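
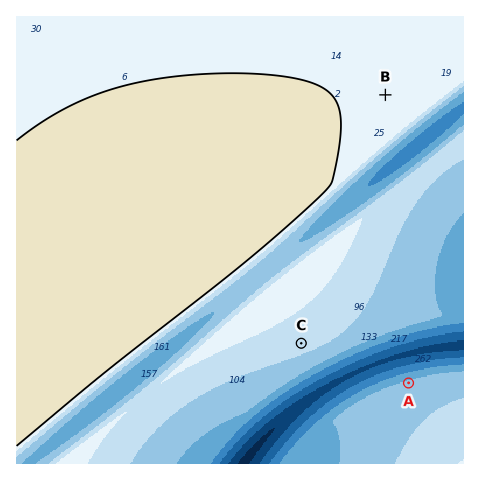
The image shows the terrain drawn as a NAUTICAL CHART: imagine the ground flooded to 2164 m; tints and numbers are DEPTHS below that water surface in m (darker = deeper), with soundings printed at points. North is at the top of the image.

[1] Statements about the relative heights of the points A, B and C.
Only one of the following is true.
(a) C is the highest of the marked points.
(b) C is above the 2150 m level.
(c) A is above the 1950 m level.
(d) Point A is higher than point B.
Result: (c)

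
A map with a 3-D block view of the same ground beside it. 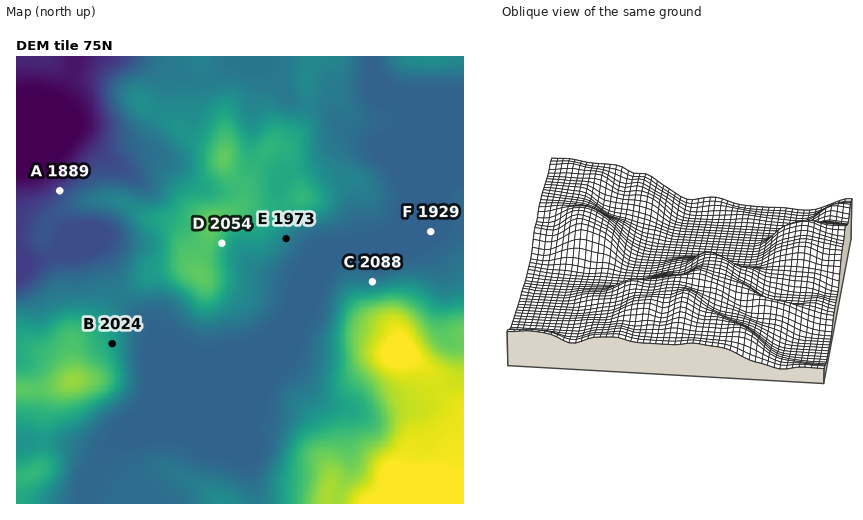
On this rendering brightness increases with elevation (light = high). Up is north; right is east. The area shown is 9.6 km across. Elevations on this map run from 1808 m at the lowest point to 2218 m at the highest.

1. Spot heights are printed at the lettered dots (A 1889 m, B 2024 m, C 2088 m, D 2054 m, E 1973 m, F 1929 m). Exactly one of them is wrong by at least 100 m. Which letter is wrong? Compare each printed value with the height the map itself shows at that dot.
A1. C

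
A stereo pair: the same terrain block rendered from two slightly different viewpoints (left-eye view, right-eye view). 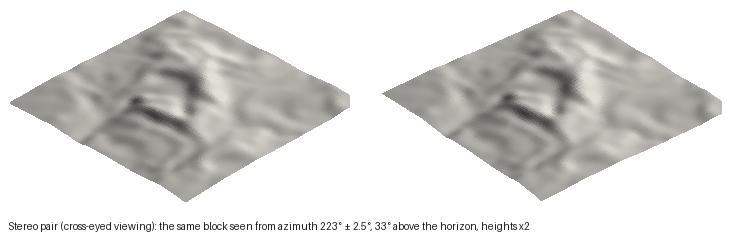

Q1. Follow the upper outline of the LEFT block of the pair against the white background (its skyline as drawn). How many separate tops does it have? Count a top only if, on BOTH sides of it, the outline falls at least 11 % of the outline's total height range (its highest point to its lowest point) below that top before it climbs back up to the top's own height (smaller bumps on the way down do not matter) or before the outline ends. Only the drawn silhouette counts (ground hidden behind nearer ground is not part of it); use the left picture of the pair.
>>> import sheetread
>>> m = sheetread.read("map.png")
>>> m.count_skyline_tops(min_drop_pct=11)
1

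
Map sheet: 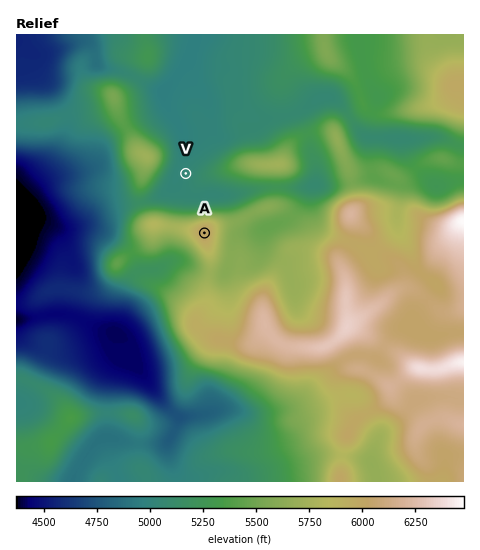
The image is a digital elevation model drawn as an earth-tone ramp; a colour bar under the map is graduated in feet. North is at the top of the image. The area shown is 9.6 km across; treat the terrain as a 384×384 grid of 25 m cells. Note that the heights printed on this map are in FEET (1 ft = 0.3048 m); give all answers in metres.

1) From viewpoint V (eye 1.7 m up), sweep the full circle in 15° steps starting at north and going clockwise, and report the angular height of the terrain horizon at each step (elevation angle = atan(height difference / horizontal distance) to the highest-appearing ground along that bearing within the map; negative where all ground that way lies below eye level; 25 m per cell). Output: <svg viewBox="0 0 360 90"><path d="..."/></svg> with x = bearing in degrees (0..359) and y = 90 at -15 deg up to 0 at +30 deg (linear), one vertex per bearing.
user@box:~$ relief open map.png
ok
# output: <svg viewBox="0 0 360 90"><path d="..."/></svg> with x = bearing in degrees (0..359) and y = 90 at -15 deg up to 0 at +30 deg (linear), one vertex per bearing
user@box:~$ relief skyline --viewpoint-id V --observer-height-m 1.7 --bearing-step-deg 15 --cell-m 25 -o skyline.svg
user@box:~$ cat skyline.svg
<svg viewBox="0 0 360 90"><path d="M0 61l15-1 15-1 15-3 15 0 15-9 15 2 15 0 15 0 15-3 15-9 15-4 15 4 15 1 15 0 15 8 15 9 15-9 15-7 15-6 15 0 15 12 15 12 15 0"/></svg>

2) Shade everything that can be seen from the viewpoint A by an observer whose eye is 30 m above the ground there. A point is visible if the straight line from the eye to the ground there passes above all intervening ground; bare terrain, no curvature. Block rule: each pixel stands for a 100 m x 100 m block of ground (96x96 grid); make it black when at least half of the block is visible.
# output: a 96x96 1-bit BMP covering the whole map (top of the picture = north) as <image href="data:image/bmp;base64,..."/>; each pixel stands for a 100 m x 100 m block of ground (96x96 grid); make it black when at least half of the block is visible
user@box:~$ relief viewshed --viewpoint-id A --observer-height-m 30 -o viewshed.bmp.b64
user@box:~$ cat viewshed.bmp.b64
<image width="96" height="96" href="data:image/bmp;base64,Qk2+BAAAAAAAAD4AAAAoAAAAYAAAAGAAAAABAAEAAAAAAIAEAAATCwAAEwsAAAIAAAAAAAAA////AAAAAADn//8AAAAAAAAAAADB//+AAAAAAAAAAADA//+AAAAAAAAAAADA//+AAAAAAAAAAADh//+AAAAAAAAAAABh//+AAAAAAAAAAADx//kAAAAAAAAAAAD5//AAAAAAAAAAAAD//+AAAAAAAAAAAAD/58AAAAAAAAAAAAD/44AAAAAAAAAAAAD/4AAAAAAAAAAAAAD//4AAAAAAAAAAAAD+f8BgAAAAAAAAAAD4f//gAAAAAAAAAADwf//AAAAAAAAAAADg//+AAAAAAAAAAADg//8AAAAAAAAAAADB//4AAAAAAAAAAADH//wAAAAAAAAAAAD///gAAAAAAAAAAAD///AAAAAAAAAAAAD///AAAAAAAAAAAAD//+AAAAAAAAAAAAD//+AAAAAAAAAAAAD//+AAAAAAAAAAAAD//+AAAAAAAAAAAAD//8AAAAAAAAAAAAD//8AAAAAAAQAAAAD//8AAAAPAD+AAAAD//4AAAH/gD/gAAAD//wAAAP/wB/wAAAD//wAAAf/wA/4AAAD//gAAB//4A/4AAAD//AAAD//4A/4AAAA/+AAAH//4A/4AAAAAAAAAP//8A/4AAAAAAAAAP//8B/4AAAAAAAAAf//8B/4AAAAAAAAA///8D/4AAAAAAAAB///8D/4AAAAAAAAH///+H/4AAAAAAAA////+P/4AAAEAAAP/////f/4AAAOAAAP///////4AAAfAAAf///////wAAB8AAAf/8f////wAAP8AAAf/wP////gAAf8AAAf/wP////gAA/8AAAMPwP////gCB/8AAAAPwP////x4A/8AAAAP8e/////wA/8AAAAP/+/////gA/8AAAAP/+/////AAf8AAAAP//////+AAP8AAAAH+A////8AAH8AAAAH4Af///8AAB8AAAADwAP///8AAAcAAAABgAH///8AAAEAAAAHAAD/gP8AAAAAAAD/AAD8AH8AAAAAAAf/gAD8AD8AAAAAAD5/4AH/AB8AAAAAA/x//A//4B+AAAAAH/A//////B+AAAAA/+A///////8DwAAf/8A/////8f8HgAD//4D/////4P8DAGD//4D/////gH4AAfz//wB///wAAH4AAfD//wA///gAADwAAOD//wAD//gAADwAAED//gAB//wAADgAAAD//gAB//4AADgAAA///wAD//8AADgAAA///gAD//+AADAAAD///gAH///AABAAA////AAP///gAAAAH///+AAf///wAAAAf/8AeAH////4AAAAf/8AEA/////8AAAAf/8AAA//////AAAAP/8AAA//////gABAH/8AAAf/////4ABAH/8AAAD/////8AHIH/8AAAB//////AfeH/0AAAB///////+///wAAAD///////8///gAAAH///////4///gAAAP///////w///AAAAf///////A///AAAA///////+Af/8AAAA8f/////+Af/8AAAAcf/////+Af/8AAAA///////8Af//AAAB///////8Af//4="/>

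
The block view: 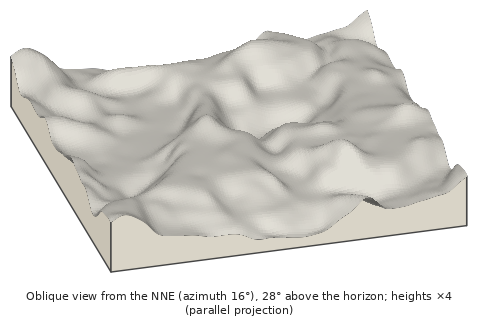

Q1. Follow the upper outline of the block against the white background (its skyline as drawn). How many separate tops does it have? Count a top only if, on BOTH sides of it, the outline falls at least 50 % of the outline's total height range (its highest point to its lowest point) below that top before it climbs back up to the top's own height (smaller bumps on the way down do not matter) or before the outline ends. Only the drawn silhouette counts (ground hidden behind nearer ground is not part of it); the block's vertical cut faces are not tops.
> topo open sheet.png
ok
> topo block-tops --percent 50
0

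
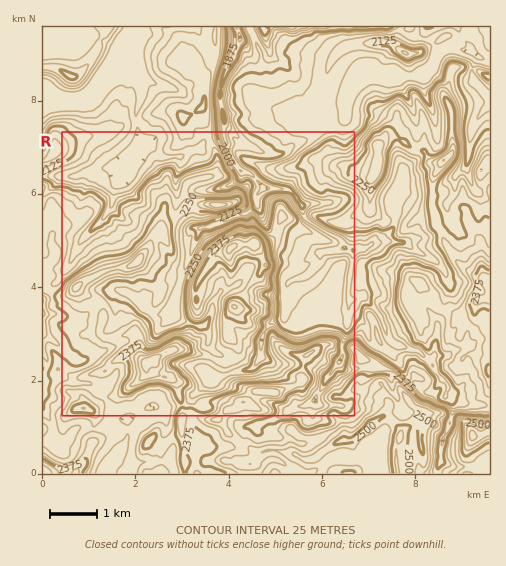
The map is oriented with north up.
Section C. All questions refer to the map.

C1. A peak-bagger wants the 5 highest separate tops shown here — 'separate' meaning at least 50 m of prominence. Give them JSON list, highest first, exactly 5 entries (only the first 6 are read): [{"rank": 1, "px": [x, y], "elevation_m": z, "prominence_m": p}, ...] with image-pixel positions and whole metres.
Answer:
[{"rank": 1, "px": [472, 435], "elevation_m": 2584, "prominence_m": 769}, {"rank": 2, "px": [400, 437], "elevation_m": 2536, "prominence_m": 154}, {"rank": 3, "px": [155, 359], "elevation_m": 2494, "prominence_m": 121}, {"rank": 4, "px": [243, 402], "elevation_m": 2475, "prominence_m": 65}, {"rank": 5, "px": [230, 248], "elevation_m": 2461, "prominence_m": 155}]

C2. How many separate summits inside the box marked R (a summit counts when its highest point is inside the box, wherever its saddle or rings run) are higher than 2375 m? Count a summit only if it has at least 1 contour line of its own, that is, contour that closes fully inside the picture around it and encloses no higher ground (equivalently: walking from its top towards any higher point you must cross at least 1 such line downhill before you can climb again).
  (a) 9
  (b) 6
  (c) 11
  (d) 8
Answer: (d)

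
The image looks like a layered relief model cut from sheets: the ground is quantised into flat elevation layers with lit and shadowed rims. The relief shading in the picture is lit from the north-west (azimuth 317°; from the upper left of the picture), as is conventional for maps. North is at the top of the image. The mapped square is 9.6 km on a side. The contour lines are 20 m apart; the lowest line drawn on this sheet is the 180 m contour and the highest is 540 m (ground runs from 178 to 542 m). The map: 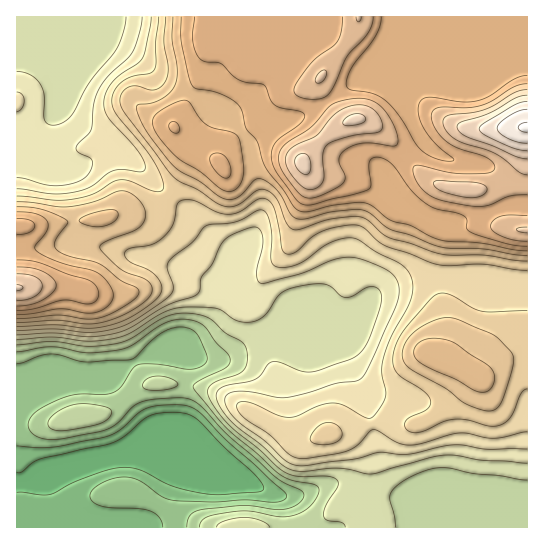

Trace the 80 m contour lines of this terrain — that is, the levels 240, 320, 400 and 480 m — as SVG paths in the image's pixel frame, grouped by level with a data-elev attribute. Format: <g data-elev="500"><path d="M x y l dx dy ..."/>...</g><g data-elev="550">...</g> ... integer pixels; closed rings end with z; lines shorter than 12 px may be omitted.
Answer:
<g data-elev="240"><path d="M54 430l15 0 29-6 9-5 4-4 1-4-5-4-14-3-12 0-11 2-12 5-9 8-1 7z"/><path d="M149 390l21-1 7-3 1-3-5-4-7-2-13 0-7 2-3 4 0 4z"/><path d="M17 352l33-5 36 6 28-2 17-5 26-19 14-6 10-2 9 1 8 2 7 5 11 15 12 12 2 8-6 7-29 14-2 3 2 4 31 37 51 45 13 8 25 5 3 2 1 3-2 7-6 8-6 6-10 4-14 2-30-6-18 1-26 5-5 4-3 6"/></g><g data-elev="320"><path d="M17 331l37-2 39 3 20-3 16-5 31-21 11-9 2-7-6-18 1-7 6-6 19-14 11-15 6-3 27-2 20-11 5-1 5 4 3 9 2 14-1 22 1 4 3 3 10 1 12-2 9-5 24-17 12-4 11-1 6 2 16 11 28 15 8 11 2 13-4 15-17 29-7 19-3 18 4 19 0 7-5 9-8 11-3 1-4 0-21-12-12-3-15 3-23 11-9 0-11-3-22-11-12-1-3 1-1 4 2 6 5 5 26 17 19 19 12 5 34-5 14-4 9-5 15-15 5 1 19 11 12 3 13-2 36-10 9 0 27 5 33-6"/><path d="M151 17l-5 32-3 9-5 5-16 10-9 9-7 9-2 11 1 8 3 8 33 37 4 10 0 5-4 2-18-3-9 1-7 4-17 13-21 6-18 1-34-5"/></g><g data-elev="400"><path d="M17 315l14-1 30-5 24 4 10 0 13-7 4-5 1-6-4-12-12-10-38-11-22-11-2-2 0-3 12-15 1-5 0-4-5-5-6-3-20-2"/><path d="M227 191l4 0 6-2 4-6 2-8 1-9-3-19-4-12-6-3-17-4-8-3-7-7-9-15-4-3-12 3-17 11-4 5 0 8 6 10 10 12 10 10 20 12 20 16z"/><path d="M181 17l0 25 11 43 5 4 14 2 11 3 16 11 4 6 4 18 12 14 7 24 32 42 5 3 5 0 27-7 31-2 8 3 17 14 20 5 28 14 11 2 32 2 32 7 14 1"/></g><g data-elev="480"><path d="M17 291l4-1 2-3-6-2"/><path d="M303 174l6-1 2-7-2-9-6-4-6 3-2 6 2 7z"/><path d="M343 125l6 1 10-2 5-2 2-4-5-4-8 0-9 5-1 3z"/><path d="M527 95l-12 3-29 17-25 7-3 3-1 2 3 6 7 4 26 9 24 11 10 2"/></g>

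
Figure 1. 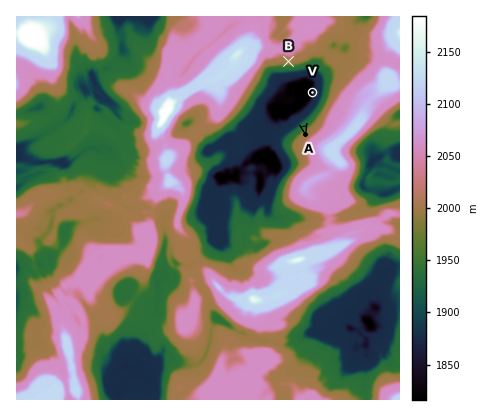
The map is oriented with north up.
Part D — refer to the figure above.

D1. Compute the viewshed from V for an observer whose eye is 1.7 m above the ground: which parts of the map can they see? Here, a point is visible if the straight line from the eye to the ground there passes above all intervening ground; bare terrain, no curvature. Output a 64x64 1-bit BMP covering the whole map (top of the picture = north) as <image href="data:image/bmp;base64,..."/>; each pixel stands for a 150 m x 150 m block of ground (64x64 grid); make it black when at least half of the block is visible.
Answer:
<image width="64" height="64" href="data:image/bmp;base64,Qk0+AgAAAAAAAD4AAAAoAAAAQAAAAEAAAAABAAEAAAAAAAACAAATCwAAEwsAAAIAAAAAAAAA////AAAAAAAAAAAAAAAAAAAAAAAAAAAAAAAAAAAAAAAAAAAAAAAAAAAAAAAAAAAAAAAAAAAAAAAAAAAAAAAAAAAAAAAAAAAAAAAAAAAAAAAAAAAAAAAAAAAAAAAAAAAAAAAAAAAAAAAAAAAAAAAAAAAAAAAAAAAAAAAAAAAAAAAAAAAAAAAAAAAAAAAAAAAAAAAAAAAAAAAAAAAAAAAAAAAAAAAAAAAAAAAAAAAAAAAAAAAAAAAAAAAAAAAAAAAAAAAAAAAAAAAAAAAAAAAAAAAAAAAAAAAAAAAAAAAAAAAAAAAMAAAAAAAAABwAAAAAAAAAGAAAAAAAAAAYAAAAAAAAAAgAAAAAAAAADAAAAAAAAAAMAAAAAAAAAAwAAAAAAAAAFgAAAAAAAAA+AAAAAAAAAEsAAAAAAAAACgAAAAAAAABOAAAAAAAAAC9gAAAAAAAARgAAAAAAAAAOAAAAAAAAAAAAAAAAAAAAAAAFAAAAAAAAKBAAAAAAAAA8eIAAAAAAABp+AAAAAAAAD3+AAAAAAAALd4AAAAAAAAf/wAAAAAAAAd/AAAAAAAAD38AAAAAAAAHHwAAAAAAAAf+AAAAAAAAA/8AAAAAAAAHBgAAAAAAAALQgAAAAAAAAgAAAAAAAAAAAAAAAAAAAAAAAAAAAAAAAAAAAAAAAAAAAAAAAAAAAAAAAAA=="/>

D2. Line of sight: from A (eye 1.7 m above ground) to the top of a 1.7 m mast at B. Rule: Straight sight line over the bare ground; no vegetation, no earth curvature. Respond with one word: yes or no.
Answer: yes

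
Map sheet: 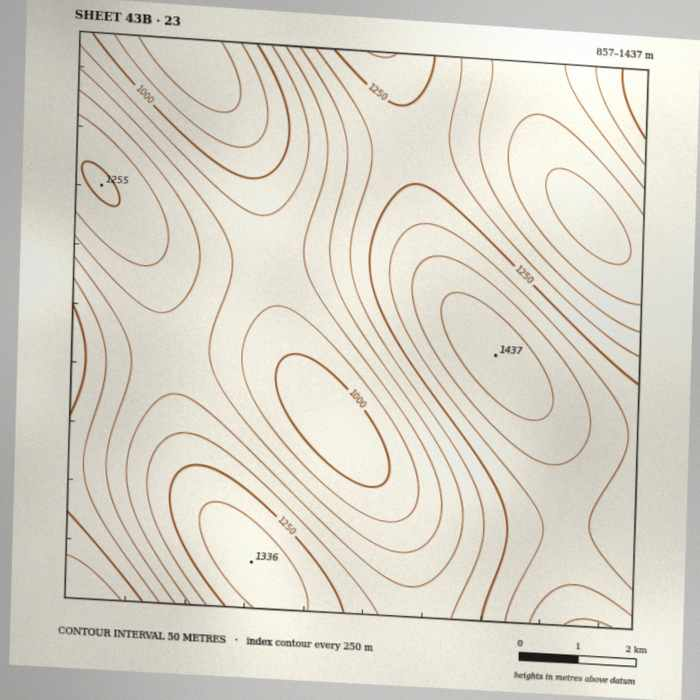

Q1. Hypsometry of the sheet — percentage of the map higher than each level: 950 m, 96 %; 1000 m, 91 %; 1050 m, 81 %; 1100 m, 67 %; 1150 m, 53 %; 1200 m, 40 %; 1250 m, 27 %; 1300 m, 17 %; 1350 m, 7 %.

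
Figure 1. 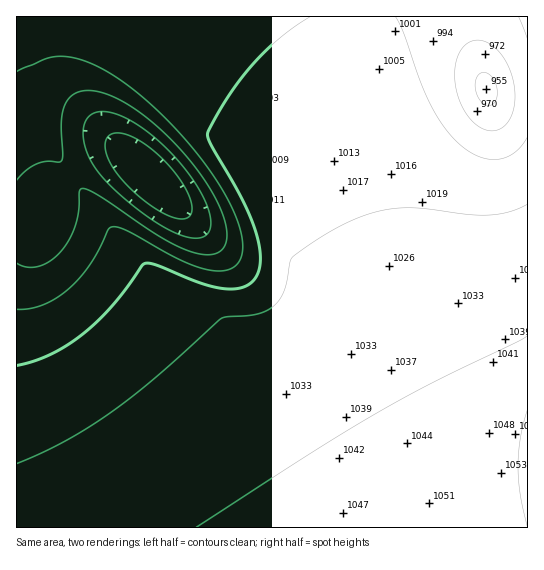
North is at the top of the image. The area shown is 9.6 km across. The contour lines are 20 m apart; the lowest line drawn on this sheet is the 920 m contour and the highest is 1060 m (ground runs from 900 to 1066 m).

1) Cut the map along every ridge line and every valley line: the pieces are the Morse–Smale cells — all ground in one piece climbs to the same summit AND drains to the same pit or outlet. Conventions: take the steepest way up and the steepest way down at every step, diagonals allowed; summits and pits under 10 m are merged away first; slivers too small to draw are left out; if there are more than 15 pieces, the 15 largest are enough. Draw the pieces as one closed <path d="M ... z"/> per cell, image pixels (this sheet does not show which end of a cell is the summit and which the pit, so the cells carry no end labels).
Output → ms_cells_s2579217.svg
<path d="M358 16l-341 0-1 67 29 56 48 68 46 55 77 73 25 31 54 76 54 86 178 0 1-53-30 0-11-10-63-120-40-100-13-47-11-56-4-55z"/><path d="M17 84l-1 443 331 1-52-86-54-76-25-31-77-73-46-55-48-68z"/><path d="M471 16l-112 1-3 70 4 55 11 56 13 47 40 100 33 66 34 59 12 6 20 0 5-2 0-377-30-1-11-5-11-40z"/><path d="M527 16l-55 1 0 13 4 21 11 40 4 4 37 0z"/>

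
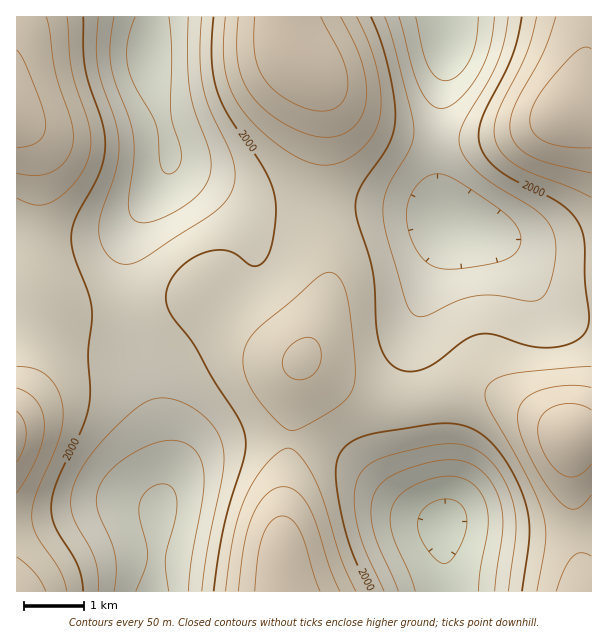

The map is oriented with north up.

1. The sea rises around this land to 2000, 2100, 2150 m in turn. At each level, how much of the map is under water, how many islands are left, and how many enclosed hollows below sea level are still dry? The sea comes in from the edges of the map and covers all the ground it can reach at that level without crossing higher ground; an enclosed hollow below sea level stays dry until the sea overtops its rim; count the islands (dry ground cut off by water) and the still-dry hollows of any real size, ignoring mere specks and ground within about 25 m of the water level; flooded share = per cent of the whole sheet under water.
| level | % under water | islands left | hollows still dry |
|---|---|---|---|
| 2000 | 50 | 0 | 0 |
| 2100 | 85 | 0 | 0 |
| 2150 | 94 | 0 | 0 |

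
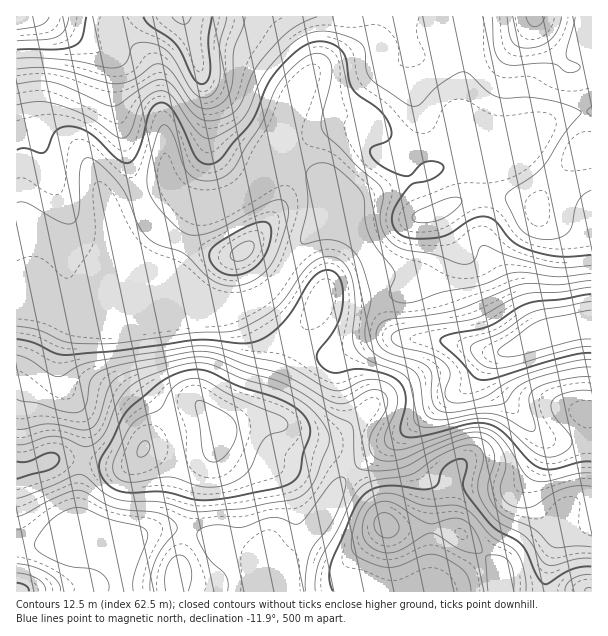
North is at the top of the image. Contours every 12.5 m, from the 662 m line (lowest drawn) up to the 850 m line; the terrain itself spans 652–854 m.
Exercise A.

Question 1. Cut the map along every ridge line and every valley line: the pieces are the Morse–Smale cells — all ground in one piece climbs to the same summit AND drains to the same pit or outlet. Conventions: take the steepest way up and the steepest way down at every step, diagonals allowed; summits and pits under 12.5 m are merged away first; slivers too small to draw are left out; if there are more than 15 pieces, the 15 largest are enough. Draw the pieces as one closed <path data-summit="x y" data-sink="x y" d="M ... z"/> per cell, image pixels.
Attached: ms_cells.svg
<path data-summit="17 17" data-sink="591 326" d="M462 16l-84 0-4 19-6 8-24 13-23 10-20 20-11 19-8 24 0 18 6 16 20 7 10 7 22 54 16 10 11 13 7 15 4 15 6-8 17 1 12 5 9 9 6 17 4 25 3 5 51 14 18 0 47-20 41-8 0-211-13-1-18 4-33 20-58 24-9 0 5-23 0-9-6-15 3-27z"/><path data-summit="218 431" data-sink="591 326" d="M54 296l-38 1 1 173 16-2 23-10 15 0 52 8 11-4 10-14 30 4 30-1 12-8 5-13 31-8 24 0 12 8 9 9 35 15 19 16 51-36 42-34 24-14 18-26 5-5 8-2-13-1-43-12-59-3-22 6-24 12-11 1-27-7-19-11-17-21-9-17-12 2-15 0-13-4-129 0-11 4-6 0z"/><path data-summit="386 525" data-sink="591 326" d="M591 325l-40 7-41 18-19 5-23 31-24 14-42 34-52 37 23 29 12 27-39 39-4 10 0 16 204-1 1-22 11-36 2-3 19-2 13-7z"/><path data-summit="17 17" data-sink="591 326" d="M113 16l-97 1 0 279 38 0 15 6 6 0 11-4 124 0-36-28 1-10 21-50 10-4-21-4-11-11-6-11-4-54-7-49-6-14-33-30-4-9z"/><path data-summit="182 17" data-sink="591 326" d="M377 16l-263 0 0 8 4 9 33 30 5 9 8 54 2 48 8 17 14 13 36 0 15-8 16-14 30-18 3-3-6-14 0-18 16-39 19-22 51-25 6-8 4-9z"/><path data-summit="218 431" data-sink="290 591" d="M276 422l-33 2-25 8-2 15-16 26-4 12-9 45 22 6 18 11 34 12 15 32 12 1-6-26 38-44 16-31 14-20-18-17-35-15-9-9z"/><path data-summit="218 431" data-sink="122 591" d="M215 444l-5 4-13 4-23 0-30-4-10 14-11 4-52-8-15 0-23 10-16 2-1 75 34-1 27 12 18 0 15 8 12 10 2-11 13-27 13-6 15-2 22 2 9-45 4-12 16-26z"/><path data-summit="536 17" data-sink="591 326" d="M591 16l-128 1 0 69-3 27 6 15 0 9-5 23 9 0 58-24 33-20 31-5z"/><path data-summit="386 525" data-sink="591 326" d="M333 230l-21 2-12 14-22 35-22 19 3 9 15 23 19 14 34 10 11-1 24-12 22-6 53 3-5-7-4-25-6-17-9-9-12-5-17-1-6 8-4-15-12-21-11-10z"/><path data-summit="243 251" data-sink="591 326" d="M290 163l-12 5-39 28-15 8-11 0-16 6-22 50-1 10 38 28 16 4 23-1 16-9 11-11 22-35 12-14 27 0 1-2-8-14-14-39-4-3z"/><path data-summit="386 525" data-sink="290 591" d="M351 472l-11 11-20 39-38 44 8 26 51 0 1-16 7-15 36-34-12-27z"/><path data-summit="177 573" data-sink="290 591" d="M189 530l-3 4-6 26-4 16 1 16 99-1-15-32-34-12-18-11z"/><path data-summit="17 591" data-sink="122 591" d="M50 544l-34 2 1 46 105-1-1-16-11-11-15-8-18 0z"/><path data-summit="177 573" data-sink="122 591" d="M173 528l-23 2-16 9-12 28-1 14 2 11 53-1 0-15 11-45z"/><path data-summit="590 591" data-sink="591 326" d="M591 522l-12 6-19 2-2 3-12 43 0 16 46-1z"/>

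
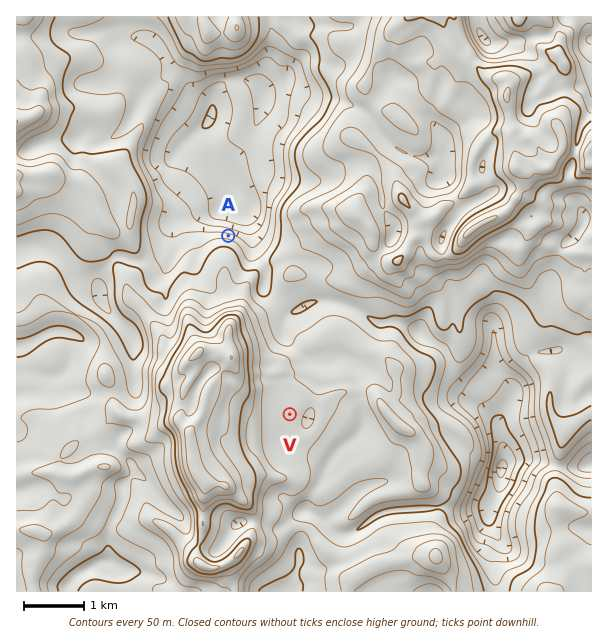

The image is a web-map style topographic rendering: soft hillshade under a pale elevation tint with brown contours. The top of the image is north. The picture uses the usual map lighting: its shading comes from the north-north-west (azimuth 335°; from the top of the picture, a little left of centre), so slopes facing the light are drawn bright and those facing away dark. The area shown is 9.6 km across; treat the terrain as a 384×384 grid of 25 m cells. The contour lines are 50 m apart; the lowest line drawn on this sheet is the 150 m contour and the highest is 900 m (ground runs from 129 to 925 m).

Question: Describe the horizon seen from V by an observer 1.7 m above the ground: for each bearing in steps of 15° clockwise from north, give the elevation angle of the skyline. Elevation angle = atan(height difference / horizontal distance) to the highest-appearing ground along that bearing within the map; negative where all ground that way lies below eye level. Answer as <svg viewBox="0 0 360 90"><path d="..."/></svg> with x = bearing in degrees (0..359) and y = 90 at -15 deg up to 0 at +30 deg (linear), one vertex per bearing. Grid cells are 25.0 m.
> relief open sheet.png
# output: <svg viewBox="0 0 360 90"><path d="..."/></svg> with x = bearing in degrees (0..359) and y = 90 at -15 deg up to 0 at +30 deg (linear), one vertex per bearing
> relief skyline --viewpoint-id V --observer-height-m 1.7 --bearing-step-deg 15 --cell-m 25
<svg viewBox="0 0 360 90"><path d="M0 62l15-6 15 0 15-2 15 6 15-1 15-3 15 4 15 0 15-3 15 3 15 1 15-4 15-3 15-9 15-5 15 1 15-1 15-1 15-1 15-1 15-1 15 13 15 10"/></svg>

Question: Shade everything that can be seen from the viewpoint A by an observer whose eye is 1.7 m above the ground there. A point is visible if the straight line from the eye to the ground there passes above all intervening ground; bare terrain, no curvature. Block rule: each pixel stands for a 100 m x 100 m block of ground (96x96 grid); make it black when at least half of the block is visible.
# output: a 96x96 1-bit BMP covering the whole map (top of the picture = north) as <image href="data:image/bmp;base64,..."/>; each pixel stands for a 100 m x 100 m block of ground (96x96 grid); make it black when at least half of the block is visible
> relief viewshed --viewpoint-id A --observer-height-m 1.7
<image width="96" height="96" href="data:image/bmp;base64,Qk2+BAAAAAAAAD4AAAAoAAAAYAAAAGAAAAABAAEAAAAAAIAEAAATCwAAEwsAAAIAAAAAAAAA////AAAAAAAAAAAAAAAAAAAAAAAAAAAAAAAAAAAAAAAAAAAAAAAAAAAAAAAAAAAAAAAAAAAAAAAAAAAAAAAAAAAAAAAAAAAAAAAAAAAAAAAAAAAAAAAAAAAAAAAAAAAAAAAAAAAAAAAAAAAAAAAAAAAAAAAAAAAAAAAAAAAAAAAAAAAAAAAAAAAAAAAAAAAAAAAAAAAAAAAAAAAAAAAAAAAAAAAAAAAAAAAAAAAAAAAAAAAAAAAAAAAAAAAAAAAAAAAAAAAAAAAAAAAAAAAAAAAAAAAAAAAAAAAAAAAAAAAAAAAAAAAAAAAAAAAAAAAAAAAAAAAAAAAAAAAAAAAAAAAAAAAAAAAAAAAAAAAAAAAAAAAAAAAAAAAAAAAAAAAAAAAAAAAAAAAAAAAAAAAAAAAAAAAAAAAAAAAAAAAAAAAAAAAAAAAAAAAAAAAAAAAAAAAAAAAAAAAAAAAAAAAAAAAAAAAAAAAAAAAAAAAAAAAAAAAAAAAAAAAAAAAAAAAAAAAAAAAAAAAAAAAAAAAAAAAAAAAAAAAAAAAAAAAAAAAAAAAAAAAAAAAAAAAAAAAAAAAAAAAAAAAAAAAAAAAAAAAAAAAAAAAAAAAAAAAAAAAAAAAAAAAAAAAAAAAAAAAAAAAAAAAAAAAAAAAAAAAAAAAAAAAAAAAAAAAAAAAAAAAAAAAAAAAAAAAAAAAAAAAAAAAAAAAAAAAAAAAAAAAAAAAAAAAAAAAAAAAAAAAAAAAAAAAAAAAAAAAAAAAAAAAAAAAAAAAAAAAAAAAAAAAAAAAAAAAAAAAAAAAAAAAAAAAAAAAAAAAAAAAAAAAAAAAAAAAAAAAAAAAAAAAAAAAAAAAAAAAAAAAAAAAAAAAAAAAAAAAAAAgAAAAAAAAAAAAAADAAAwAAAAAAAAAAADgAAAAAAAAAAAAAAHwAYAAAAAAAAAAAAPwMYAAAAAAAABAAEfw8YAAAAAAAARwAP//+YAAAAAAAAB//////AAAAAAAAAB//////AAAAAAAAAA////9+AAAAAAAAAA////4IAAAAAAAAAA////4AAAAAAAAAAA////4AAAAAAAAAAA////8AAAAAAAAAAB/////AAAAAAAAAAB/////wAAAAAAAAAD+f///8AAAAAAAAAD+f///vAAAAAAAAAD/////PwAAAAAAAAD/////P4AAAAAAAAB////+PgAAAAAAAAA////wOAAAAAAAAAA/+P/AEAAAAAAAAAAf/H/QAAAAAAADwAAf/n/4AAAAAAAAYAYP//58AAAAAAAAMAIP//x8AAAAAAAAMAEH//z8AAAAAAAAMAAH//j9AAAAAAAAEAAD/+P//AAAAAAAGAAB/8P//gAAAAAACADw/+f/8AAAAAAADAD8////wAAAAAAAfAB/////gAAAAAAA/jAH////+AAAAAAA/PAD/////IAAAAAA4BAD/////+AAAAAAAAAH////8fAAAAAAgAAP////wfgAAAAD4AAP8HDwgPwAAAAD8GA/8ADgAPYAAAAD+///4ADx4GMAAAAA="/>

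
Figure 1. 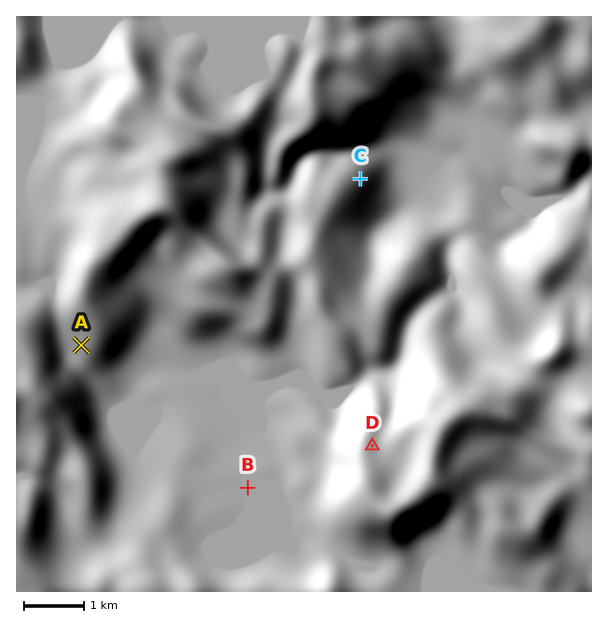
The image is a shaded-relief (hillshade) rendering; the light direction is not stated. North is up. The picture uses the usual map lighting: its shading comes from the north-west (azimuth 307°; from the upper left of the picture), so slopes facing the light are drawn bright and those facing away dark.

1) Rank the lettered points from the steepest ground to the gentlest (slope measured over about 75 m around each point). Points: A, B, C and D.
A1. C A D B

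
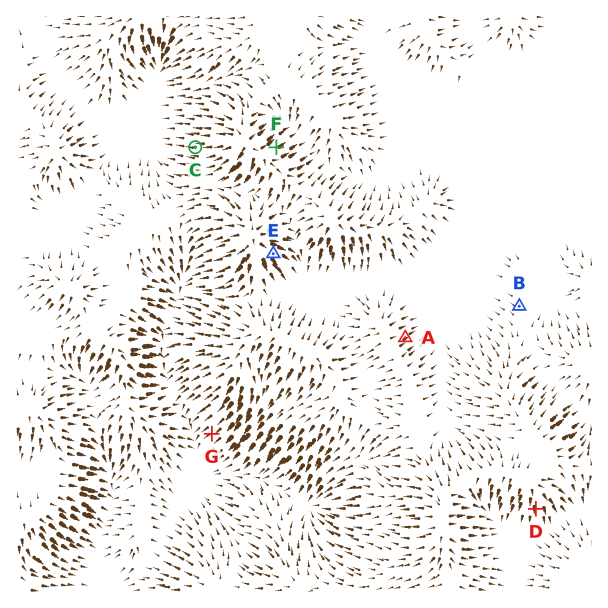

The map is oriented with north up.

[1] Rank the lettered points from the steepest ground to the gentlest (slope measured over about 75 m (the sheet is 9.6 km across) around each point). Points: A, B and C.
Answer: C A B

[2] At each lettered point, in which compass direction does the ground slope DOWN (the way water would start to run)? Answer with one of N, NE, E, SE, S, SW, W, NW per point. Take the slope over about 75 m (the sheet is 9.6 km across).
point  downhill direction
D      S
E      SE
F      NE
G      SW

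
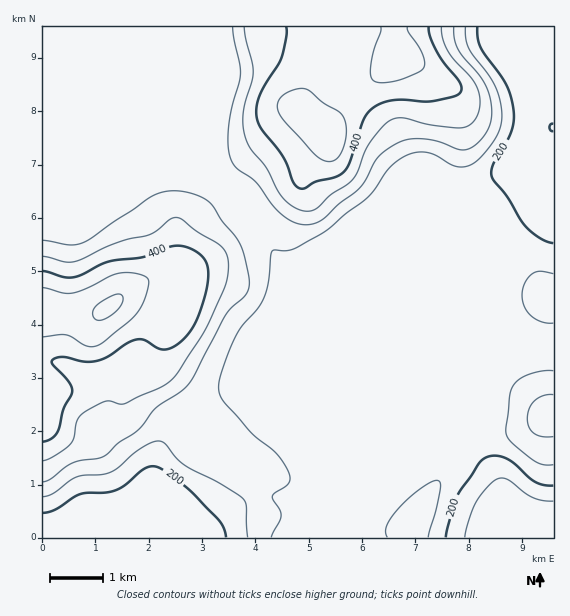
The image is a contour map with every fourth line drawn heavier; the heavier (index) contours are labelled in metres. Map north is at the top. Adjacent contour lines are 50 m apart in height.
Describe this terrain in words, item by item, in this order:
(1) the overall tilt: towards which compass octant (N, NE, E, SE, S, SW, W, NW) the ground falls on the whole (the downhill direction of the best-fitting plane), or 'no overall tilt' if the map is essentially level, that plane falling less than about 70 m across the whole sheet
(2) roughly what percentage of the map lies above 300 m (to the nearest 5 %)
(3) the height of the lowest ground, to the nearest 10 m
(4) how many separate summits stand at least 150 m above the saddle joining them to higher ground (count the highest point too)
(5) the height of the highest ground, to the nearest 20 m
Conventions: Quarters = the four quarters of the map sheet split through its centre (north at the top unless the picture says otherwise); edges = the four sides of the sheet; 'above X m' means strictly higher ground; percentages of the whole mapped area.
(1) The general tilt is down to the south-east (the land rises towards the north-west).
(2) About 30 % of the map lies above 300 m.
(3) The lowest ground is at about 130 m.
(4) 2 summits rise at least 150 m above their surroundings.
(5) The highest ground is at about 500 m.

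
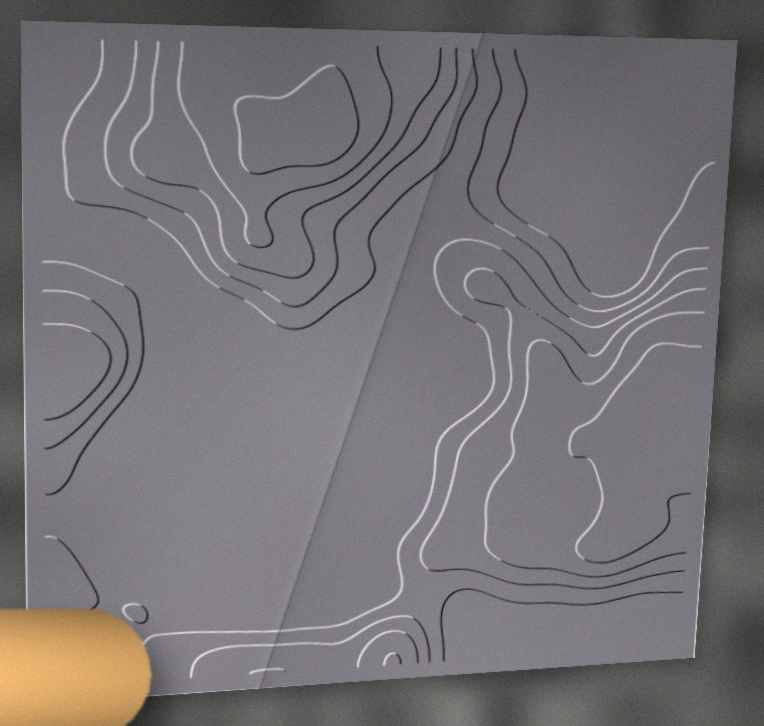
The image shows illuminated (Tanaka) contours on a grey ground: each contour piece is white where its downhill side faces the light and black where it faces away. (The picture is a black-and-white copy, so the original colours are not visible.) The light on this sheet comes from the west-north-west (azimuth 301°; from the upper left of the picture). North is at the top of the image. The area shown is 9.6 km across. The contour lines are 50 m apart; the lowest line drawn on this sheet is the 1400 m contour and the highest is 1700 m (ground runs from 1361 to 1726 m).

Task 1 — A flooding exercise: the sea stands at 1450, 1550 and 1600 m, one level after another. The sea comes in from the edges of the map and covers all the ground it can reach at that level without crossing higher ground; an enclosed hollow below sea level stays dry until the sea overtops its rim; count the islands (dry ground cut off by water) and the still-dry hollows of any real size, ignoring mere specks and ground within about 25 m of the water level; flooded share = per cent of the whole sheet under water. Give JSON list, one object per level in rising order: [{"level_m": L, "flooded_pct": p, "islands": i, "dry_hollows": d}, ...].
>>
[{"level_m": 1450, "flooded_pct": 13, "islands": 0, "dry_hollows": 0}, {"level_m": 1550, "flooded_pct": 66, "islands": 0, "dry_hollows": 0}, {"level_m": 1600, "flooded_pct": 77, "islands": 0, "dry_hollows": 0}]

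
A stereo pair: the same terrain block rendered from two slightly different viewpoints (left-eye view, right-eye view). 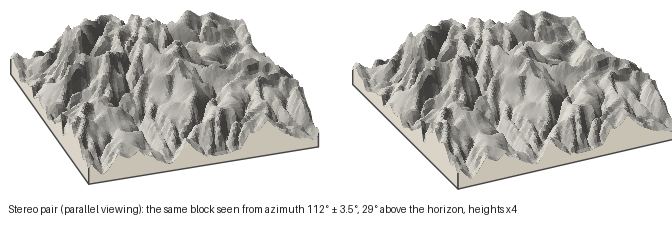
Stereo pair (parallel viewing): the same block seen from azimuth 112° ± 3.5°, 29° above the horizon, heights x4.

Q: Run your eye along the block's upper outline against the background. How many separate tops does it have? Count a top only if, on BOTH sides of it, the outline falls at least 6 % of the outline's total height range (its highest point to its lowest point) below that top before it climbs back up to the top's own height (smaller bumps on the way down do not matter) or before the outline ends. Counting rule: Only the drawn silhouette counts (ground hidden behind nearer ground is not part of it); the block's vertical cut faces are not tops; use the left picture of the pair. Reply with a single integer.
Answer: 3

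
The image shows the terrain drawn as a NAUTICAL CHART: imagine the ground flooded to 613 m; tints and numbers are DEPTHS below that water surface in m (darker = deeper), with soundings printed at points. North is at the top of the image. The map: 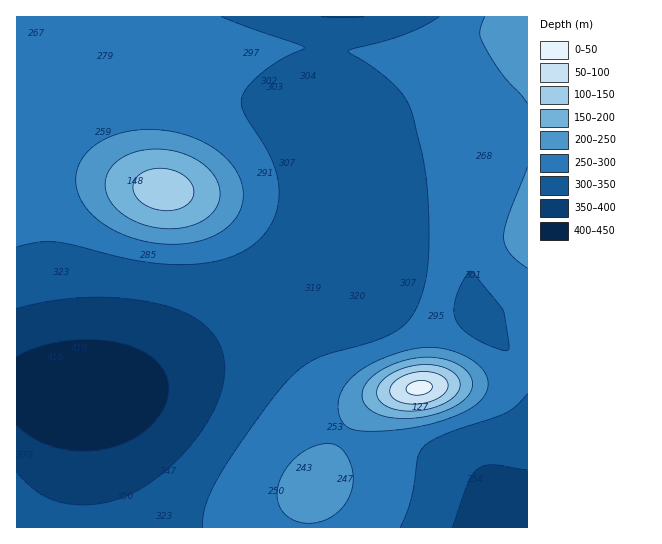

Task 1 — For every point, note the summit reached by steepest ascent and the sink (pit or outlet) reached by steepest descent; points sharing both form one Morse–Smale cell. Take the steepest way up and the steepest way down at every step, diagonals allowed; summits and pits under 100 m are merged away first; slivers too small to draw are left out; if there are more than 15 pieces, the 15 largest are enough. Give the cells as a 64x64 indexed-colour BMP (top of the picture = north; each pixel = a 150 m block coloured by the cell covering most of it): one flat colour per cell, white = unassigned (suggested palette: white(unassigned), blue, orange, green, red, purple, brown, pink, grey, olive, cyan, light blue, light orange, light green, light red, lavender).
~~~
<image width="64" height="64" href="data:image/bmp;base64,Qk12CAAAAAAAAHYAAAAoAAAAQAAAAEAAAAABAAQAAAAAAAAIAAATCwAAEwsAABAAAAAAAAAA////ALR3HwAOf/8ALKAsACgn1gC9Z5QAS1aMAMJ34wB/f38AIr28AM++FwDox64AeLv/AIrfmACWmP8A1bDFABERERERERERERERERERERERERMzMzMzMzMzMzMzMzMzEREREREREREREREREREREREREzMzMzMzMzMzMzMzMzMRERERERERERERERERERERERETMzMzMzMzMzMzMzMzMxERERERERERERERERERERERERMzMzMzMzMzMzMzMzMzEREREREREREREREREREREREREzMzMzMzMzMzMzMzMzMRERERERERERERERERERERERERMzMzMzMzMzMzMzMzMxEREREREREREREREREREREREREzMzMzMzMzMzMzMzMzERERERERERERERERERERERERERMzMzMzMzMzMzMzMzMREREREREREREREREREREREREREzMzMzMzMzMzMzMzMxERERERERERERERERERERERERERMzMzMzMzMzMzMzMzEREREREREREREREREREREREREREzMzMzMzMzMzMzMzMRERERERERERERERERERERERERERMzMzMzMzMzMzMzMxEREREREREREREREREREREREREREzMzMzMzMzMzMzMzERERERERERERERERERERERERERERMzMzMzMzMzMzMzMRERERERERERERERERERERERERERETMzMzMzMzMzMzMxEREREREREREREREREREREREREREREzMzMzMzMzMzMzEREREREREREREREREREREREREREREREzMzMzMzMzMzMiIiIiIiIiERERERERERERERERERERERERMzMzMzMzMyIiIiIiIiIiEREREREREREREREREREREREREREREzMzIiIiIiIiIiIiERERERERERERERERERERERERERERETMiIiIiIiIiIiIiERERERERERERERERERERERERERERESIiIiIiIiIiIiIhERERERERERERERERERERERERERERIiIiIiIiIiIiIiIhEREREREREREREREREREREREREREiIiIiIiIiIiIiIiIRERERERERERERERERERERERERESIiIiIiIiIiIiIiIiERERERERERERERERERERERERERIiIiIiIiIiIiIiIiIiEREREREREREREREREREREREREiIiIiIiIiIiIiIiIiIhERERERERERERERERERERERESIiIiIiIiIiIiIiIiIiIRERERERERERERERERERERERIiIiIiIiIiIiIiIiIiIiIREREREREREREREREREREREiIiIiIiIiIiIiIiIiIiIiIRERERERERERERERERERESIiIiIiIiIiIiIiIiIiIiIiERERERERERERERERERERIiIiIiIiIiIiIiIiIiIiIiIiEREREREREREREREREREiIiIiIiIiIiIiIiIiIiIiIiIiERERERERERERERERESIiIiIiIiIiIiIiIiIiIiIiIiIiERERERERERERERERIiIiIiIiIiIiIiIiIiIiIiIiIiIiEREREREREREREREiIiIiIiIiIiIiIiIiIiIiIiIiIiIhERERERERERERESIiIiIiIiIiIiIiIiIiIiIiIiIiIiIRERERERERERERIiIiIiIiIiIiIiIiIiIiIiIiIiIiIhEREREREREREREiIiIiIiIiIiIiIiIiIiIiIiIiIiIiERERERERERERESIiIiIiIiIiIiIiIiIiIiIiIiIiIiERERERERERERERIiIiIiIiIiIiIiIiIiIiIiIiIiIiIREREREREREREREiIiIiIiIiIiIiIiIiIiIiIiIiIiIhERERERERERERESIiIiIiIiIiIiIiIiIiIiIiIiIiIhERERERERERERERIiIiIiIiIiIiIiIiIiIiIiIiIiIiEREREREREREREREiIiIiIiIiIiIiIiIiIiIiIiIiIiIRERERERERERERESIiIiIiIiIiIiIiIiIiIiIiIiIiIRERERERERERERERIiIiIiIiIiIiIiIiIiIiIiIiIiIhEREREREREREREREiIiIiIiIiIiIiIiIiIiIiIiIiIhERERERERERERERESIiIiIiIiIiIiIiIiIiIiIiIiIiERERERERERERERERIiIiIiIiIiIiIiIiIiIiIiIiIiIREREREREREREREREiIiIiIiIiIiIiIiIiIiIiIiIiIhERERERERERERERESIiIiIiIiIiIiIiIiIiIiIiIiIhERERERERERERERERIiIiIiIiIiIiIiIiIiIiIiIiIiEREREREREREREREREiIiIiIiIiIiIiIiIiIiIiIiIiIRERERERERERERERESIiIiIiIiIiIiIiIiIiIiIiIiIhERERERERERERERERIiIiIiIiIiIiIiIiIiIiIiIiIiEREREREREREREREREiIiIiIiIiIiIiIiIiIiIiIiIiIRERERERERERERERESIiIiIiIiIiIiIiIiIiIiIiIiIhERERERERERERERERIiIiIiIiIiIiIiIiIiIiIiIiIiEREREREREREREREREiIiIiIiIiIiIiIiIiIiIiIiIiIRERERERERERERERESIiIiIiIiIiIiIiIiIiIiIiIiIhERERERERERERERERIiIiIiIiIiIiIiIiIiIiIiIiIiEREREREREREREREREiIiIiIiIiIiIiIiIiIiIiIiIiIRERERERERERERERESIiIiIiIiIiIiIiIiIiIiIiIiIhERERERERERERERER"/>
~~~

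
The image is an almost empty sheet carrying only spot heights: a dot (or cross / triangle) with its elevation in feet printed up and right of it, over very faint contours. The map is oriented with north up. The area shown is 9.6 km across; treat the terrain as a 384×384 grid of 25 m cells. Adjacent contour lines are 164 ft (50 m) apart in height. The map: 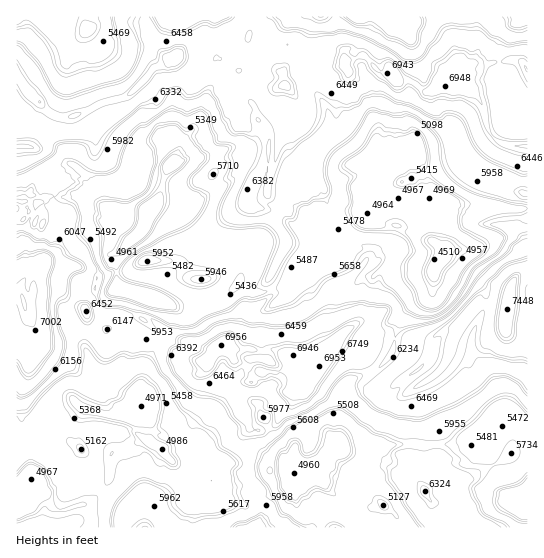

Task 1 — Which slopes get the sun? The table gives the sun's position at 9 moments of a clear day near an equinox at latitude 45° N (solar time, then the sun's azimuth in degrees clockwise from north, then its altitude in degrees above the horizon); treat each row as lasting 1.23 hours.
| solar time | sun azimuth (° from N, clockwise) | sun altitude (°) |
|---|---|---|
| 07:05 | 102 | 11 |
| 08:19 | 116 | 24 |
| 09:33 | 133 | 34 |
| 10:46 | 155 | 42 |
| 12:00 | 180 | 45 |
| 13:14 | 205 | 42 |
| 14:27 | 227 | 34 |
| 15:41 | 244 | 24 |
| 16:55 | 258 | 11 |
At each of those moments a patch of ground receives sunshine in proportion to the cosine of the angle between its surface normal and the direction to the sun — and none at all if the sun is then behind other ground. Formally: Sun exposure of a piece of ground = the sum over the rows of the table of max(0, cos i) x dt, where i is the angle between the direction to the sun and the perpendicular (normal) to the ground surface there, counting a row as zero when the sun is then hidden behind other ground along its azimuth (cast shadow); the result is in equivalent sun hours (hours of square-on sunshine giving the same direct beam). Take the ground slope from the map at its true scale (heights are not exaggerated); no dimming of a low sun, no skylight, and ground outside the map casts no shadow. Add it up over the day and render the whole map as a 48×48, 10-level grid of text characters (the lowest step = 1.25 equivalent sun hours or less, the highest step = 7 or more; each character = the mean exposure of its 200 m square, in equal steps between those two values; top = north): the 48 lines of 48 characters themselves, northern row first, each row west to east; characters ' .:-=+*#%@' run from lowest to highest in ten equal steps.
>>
:-****%%*#**+-++-. .+**+-=+-.==..:+**+**-:-=**==
==:+*+=-*####-  -*+**+*#+..   .  :.-=-+===--:=:.
:+=-*+-+***#*+-:**###%##******---.   .-=+=**=.  
+:+=++++==*+*--+**#########**+==--: ..:=::.-++--
=+-==-:..===-*%@#*******-=******#=:: .+-+#****%+
++==.:==+-:-*@%####*##***=+**#%#*%%*::-+#####**%
#-+-==:  :-*%#%%#%#*##**+*+*##%@##%@%*:####+***%
%*--  -=-=#%%#%@@%%#####@@#*%%##%@@@%%@@@@%*+**#
#@%=+--*%%%@@@@%%%###*######*%@@%%%%@@%%%%%%+**#
##%%*#%###@#%@%%%#*%###%######%#%#%@@@@@%@##***#
####%%##%%#@%%%%#*##%%**###%%####%%@%@@#**##****
..+#%@%#%#%**+**#*#%@@@###@%##%%##%%%##%**##%:..
@%*###%%##**+=###%#*****#@%*#%%%%*******#*#%%@@%
%@@%#%%@##***++=+=**#*+*##*###%%#****++*###%@%%%
@@##+=%@@%###= :-===*=+*#**#*+=:***+::+#%####%@@
%%####%%####*+=**##**=#*#**#*=*#***+*@@@%@#####%
**%%%%##%##%%***%@*-=*###*##%#*+***%%%##@@@@%##*
#+**--+#%@@%#=***+++*#*###%@@%#***##**#**###%@@%
**#**++****+=:**==*##@@%#%#*##*+***+*****+**-:.:
-=-*##*++*#+-=+::*#@@@@@#+***#*=::-==****##*++++
...+*+-+**+:...=*###%####+=**##*=---:+#%##@%##+.
*-  -+=++-   -***####**++##**##*=-+*+=.=*#+++--*
..--=.==-.  :.-+*******=*%###**+-==***===-:. .:.
**##**+=. +%@@@*-:-***+=##***+-:##**++--.-....:+
+*#**%#***%##*##+++###+*%***-.=**==*-=.:---::-:+
+**+*****+*%%%#%@@%#++*%**+-=*#*+-::=.:.::::+=*=
****%=:=.  .=+#%##*+:  =*-:-*+=::----.....:=++*+
#**++=+=:.     =*+: -*#: :+=..:-=--+:    .+#+*#*
%#*+++%#+**==. :..   ..:::.:++-.+**==   .+#*+*#*
#%#+=+#**#**+*-   :.-==---+*-.=##*+-.-=-*##**##*
###*+*%##*****===-:*=:-=:...:+##**#****#*#*##@@#
#####*+##%@%%*=+--#%#%##++++*#%#*##+**++###@@%%#
%#%###*#@#%#%##*###%%+..+####%###%=+*=*=#%%%%%@@
%@%%@@#*##*%#%%##@%#%+##*####%%@#+++=*=#@%%#%@%#
#%@@######%#%#%%%%####%%#*##%%*++****=%@%##%%#%%
@@%##%%##%***#*#@@@%##%##%#%%#**%###%@@%##@%%@@%
%%##+=%@@%****#%###%#*+##@@@@%%##@%#%##%@@%%@#%%
@###*- .-=+*++*%@#*#%#++#@@@@%#@##@@@@@@##%%####
#####***+-:--*##%@%*##==@@%#%@@#@%###%###%@###*#
#####%#####+#%%###%##@@@@%###**##%@@%%%%@%*##*+*
####*+*#%%#=.+###*#@%##@%%*%%*+***+-==++=+***++*
#%###*+#*++*+:=###*#%####*#%*+.=**+*##*#*++++*%#
%#%#####*****+:*##**=**+++***=+***#+**##*=:=#%##
#*#####*+*=..:+*****##+-++++++*#**##*+=***#%##%@
#**#####*=:**=-*******#+=--..:#####%##+**#**#%%#
**-*%%%#+-*###*+****+##+-..=*+*##*%###%**#*=*+**
=.-==-=*++#**#+::.  -=-==:+**#*##+:*%##%###=-.:=
:+***##***+::**+-=++:.=-==.:+::*****#%#####*-.-.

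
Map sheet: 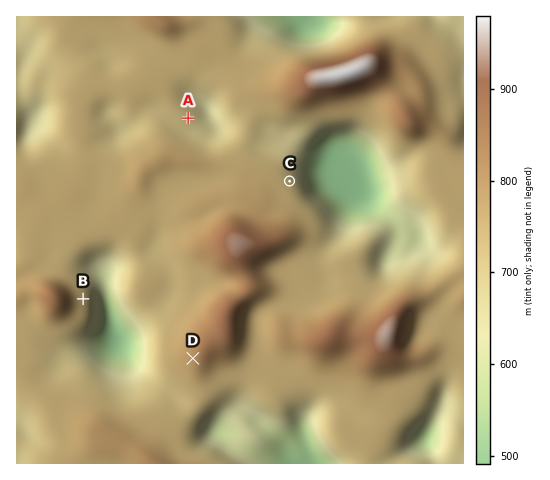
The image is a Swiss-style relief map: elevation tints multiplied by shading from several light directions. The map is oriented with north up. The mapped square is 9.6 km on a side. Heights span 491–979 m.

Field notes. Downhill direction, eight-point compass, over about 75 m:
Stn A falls E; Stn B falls E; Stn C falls NE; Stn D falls SW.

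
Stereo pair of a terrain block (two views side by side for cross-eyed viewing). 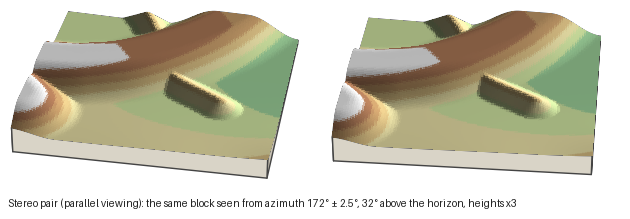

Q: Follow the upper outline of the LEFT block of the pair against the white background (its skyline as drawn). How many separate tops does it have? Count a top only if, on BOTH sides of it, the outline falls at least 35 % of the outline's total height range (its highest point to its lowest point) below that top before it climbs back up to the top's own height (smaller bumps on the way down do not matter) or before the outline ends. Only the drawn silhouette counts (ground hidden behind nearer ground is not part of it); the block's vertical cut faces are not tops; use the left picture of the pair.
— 0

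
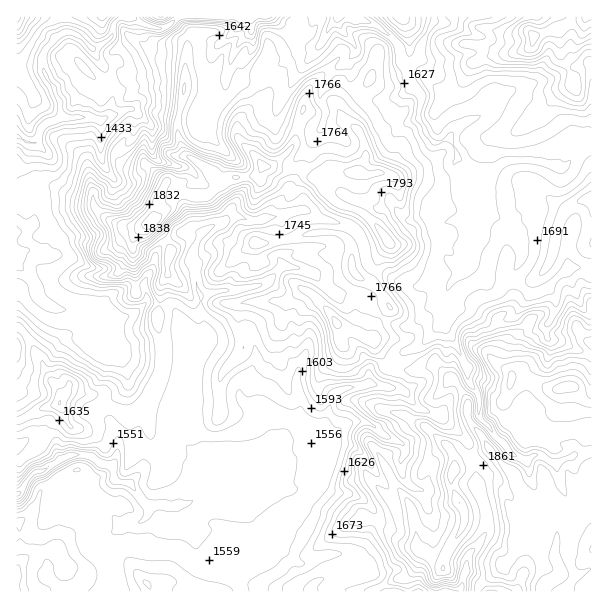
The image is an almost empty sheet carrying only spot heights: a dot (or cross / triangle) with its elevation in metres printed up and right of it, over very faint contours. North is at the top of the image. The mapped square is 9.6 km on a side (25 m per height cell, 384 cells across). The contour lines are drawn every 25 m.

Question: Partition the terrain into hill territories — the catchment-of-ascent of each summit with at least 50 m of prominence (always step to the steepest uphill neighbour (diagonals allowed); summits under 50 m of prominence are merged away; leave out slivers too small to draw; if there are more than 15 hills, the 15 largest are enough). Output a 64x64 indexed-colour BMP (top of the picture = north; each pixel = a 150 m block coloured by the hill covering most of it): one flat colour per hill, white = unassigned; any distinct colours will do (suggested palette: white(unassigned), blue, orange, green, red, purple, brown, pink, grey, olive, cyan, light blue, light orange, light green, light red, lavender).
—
<image width="64" height="64" href="data:image/bmp;base64,Qk12CAAAAAAAAHYAAAAoAAAAQAAAAEAAAAABAAQAAAAAAAAIAAATCwAAEwsAABAAAAAAAAAA////ALR3HwAOf/8ALKAsACgn1gC9Z5QAS1aMAMJ34wB/f38AIr28AM++FwDox64AeLv/AIrfmACWmP8A1bDFALu7u7u7vMzMzMzMzMERERERERERGIiIiIZmZmZmZmZmu7u7u7u8zMzMzMzMERERERERERGIiIiIiGZmZmZmZma7u7u7u7zMzMzMzBERERERERERGIiIiIiIZmZmZmZmZru7u7u7vMzMzMzBERERERERERGIiIiIiIhmZmZmZmZmu7u7u7vMzMzMzBEREREREREREYiIiIiIiIZmZmZmZma7u7u7u8zMzMzMERERERERERERGIiIiIiIhmZmZmZmZru7u7u7vMzMzMwREREREREREREYiIiIiIiIZmZmZmZmu7u7u7u7zMzMzBERERERERERERERERiIiIhmZmZmZma7u7u7u7ERHMzMEREREREREREREREREYiIiGZmZmZmZru7u7EREREczMzBERERERERERERERERiIiIZmZmZmZmu7u7EREREREREcERERERERERERERERiIiIhmZmZmZmZ7u7ERERERERERERERERERERERERERGIiIhmZmZmZmZnu7ERERERERERERERERERERERERERiIiIiGZmZmZmZmd3ERERERERERERERERERERERERERGIiIiIZmZmZmZmZ3d3ERF3EREREREREREREREREREREYiIiIhmZmZmEWZnd3d3d3cRERERERERERERERERERERiIiIhmZmEREREWd3d3d3dxERERERERERERERERERERGIiIiGZmERERERF3d3d3d3ERERERERERETMzMRERERERGIiGZmEREREREXd3d3d3cRERERERERERMzMzERERERERiGZmERERERERd3d3d3cRERERERERERMzMzMxERERERERERERERERERF3d3d3dxERERERERERMzMzMzEREREREREREREREREREXd3d3d3cRERERERERMzMzMzMRERERERERERERERERERd3d3d3d3EREREREREzMzMzMzERERERERERERERERERF3d3d3d3cRERERERERMzMzMzMzMzEREREREREREREREXd3d3d3dxEREREREREzMzMzMzMzMxERERERERERERERd3d3d3d3ERERERERERMzMzMzMzMzERERERERERERERF3d3d3d3EREREREREREzMzMzMzMzMxEREREREREREREXd3d3d3EREREREREREzMzMzMzMzMzMxERERERERERERd3d3d3EREREREREzETMzMzMzMzMzMzMRERERERERERERd3d3cREREREREzMzMzMzMzMzMzMzMzEREREREREREREXd3dxERERERETMzMzMzMzMzMzMzMzMxERERERERERERciIiERERERERMzMzMzMzMzMzMzMzMzEREREREREREREiIiIhEREREREzMzMzMzMzMzMzMzMzMREREREREREREiIiIiIhEREREiIjMzMzMzMzMzMzMzMxEREREaERERESIiIiIiIhERESIiIiIzMzMzMzMzNVUzEREREaqqERESIiIiIiIiIRERIiIiIiMzMzMzMzVVVVMxEREaqqqhESIiIiIiIiIhEREiIiIiIjMzMzM1VVVVVTURERGqqqqqIiIiIiIiIiIRESIiIiIiMzMzMzVVVVVVVREREaqqqqoiIiIiIiIiIhERIiIiIiIzMzMzNVVVVVVVERERqqqqqiIiIiIiIiIiIhEiIiIiIjMzMzNVVVVVVVVRERGqqqqqEiIiIiIiIiIiIpkiIiIiMzMzNVVVVVVVVVERGqqqqqoRIiIiIiIiIiIpmZkpmSMzM1VVVVVVVVVVURGqqqqqqhEiIiIiIiIiIimZmZmZlVVVVVVVVVVVVVVRGqqqqqqqESIiIiIiIiIiKZmZmZmVVVVVVVVVVVVVVREaqqqqqqoRIiIiIiIiIiIpmZmZmZlVVVVVVVVVVVVRERqqqqqqqhESIiIiIiIiIiKSmZmZmZVVVVVVVVVVVVERGqqqqqqqERIiIiIiIiIiIiIpmZmZlVVVVVVVVVVVUREaqqqqqqoREiIiIiIiIiIiIimZmZmVVVVVVVVVVVVRRESqqqRKqhESIiIiIiIiIiIiKZmZmZlVVVVVVVVVVVRERERERESqERIiIiIiIiIiIiIpmZmZmVVVVVVVVVVVVERERERERErdIiIiIiIiIiIiIpmZmZmZlVUiJVVVVURERERERERERN3SIiIiIiIiIiIpmZmZmZIiIiIiJVVURERERERERERE3d0iIiIiIiIiIimZmZmSIiIiIiIlVVRERERERERERETd3dEREREiIiEREZmZmZIiIiIiIiJVVERERERERERERN3d0RERERERERERmZmZkiIiIiIiIiVURERERERERERE3d0REREREREREREZmZmZIiIiIhERFVRERERERERERETd3RERERERERERERmZmZmSIiIhERERRERERERERERERN3RERERERERERERGZERmZIiIiERERFERERERERERERE3dEREREREREREREREREZmSIiIRERHkRERERERERERETd0REREREREREREREREREZkiIhEREe5ERERERERERERN3RERERERERERERERERERERIiIRER7kRERERERERERE3d0RH/8REREREREREREREREiIRER7uRERERERERERETd3d////ERERERERERERERERIRER7u7kRERERERERERN3d3///8RAAABEREREREREREREe7u7uRERERERERERE"/>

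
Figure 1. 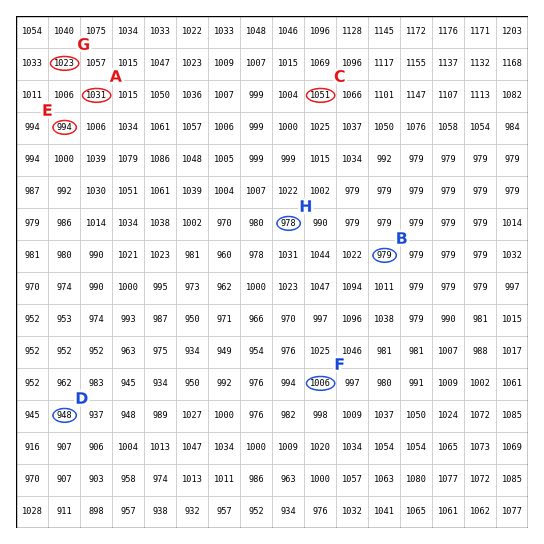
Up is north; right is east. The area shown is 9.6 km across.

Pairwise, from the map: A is below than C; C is above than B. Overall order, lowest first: B A C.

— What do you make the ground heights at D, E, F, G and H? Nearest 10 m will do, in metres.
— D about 950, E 990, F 1010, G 1020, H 980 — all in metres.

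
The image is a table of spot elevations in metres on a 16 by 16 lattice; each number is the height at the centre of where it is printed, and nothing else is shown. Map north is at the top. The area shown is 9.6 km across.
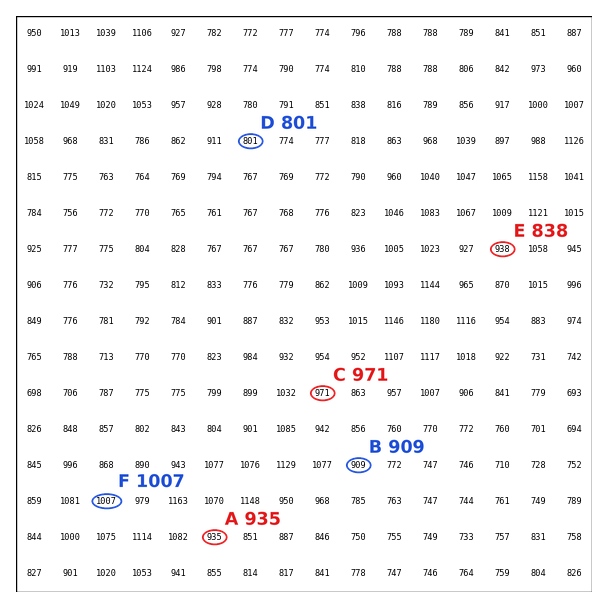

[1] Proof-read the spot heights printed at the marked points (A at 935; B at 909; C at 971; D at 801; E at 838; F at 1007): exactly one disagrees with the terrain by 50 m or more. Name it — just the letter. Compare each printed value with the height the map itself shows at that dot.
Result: E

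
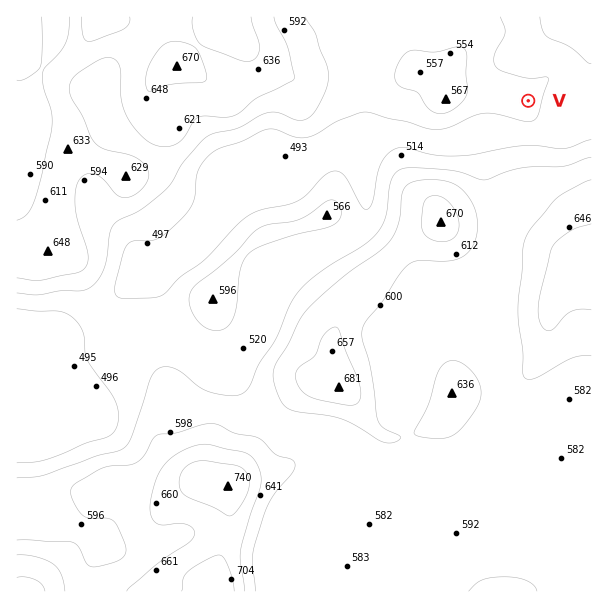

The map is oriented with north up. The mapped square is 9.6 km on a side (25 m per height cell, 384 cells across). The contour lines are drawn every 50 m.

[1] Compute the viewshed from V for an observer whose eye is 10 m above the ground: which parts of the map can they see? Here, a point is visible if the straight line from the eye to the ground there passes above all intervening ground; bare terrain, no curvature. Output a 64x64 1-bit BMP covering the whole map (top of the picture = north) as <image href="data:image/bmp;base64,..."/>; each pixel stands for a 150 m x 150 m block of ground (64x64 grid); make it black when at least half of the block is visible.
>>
<image width="64" height="64" href="data:image/bmp;base64,Qk0+AgAAAAAAAD4AAAAoAAAAQAAAAEAAAAABAAEAAAAAAAACAAATCwAAEwsAAAIAAAAAAAAA////AAAAAAAAAAAAAAAAAAAAAAAAAAAAAAAAAAAAAAAAAAAAAAAAAAAAAAAAAAAAAAAAAAAAAAAAAAAAAAAAAAAAAAAAAAAAAAAAAAAAAAAAAAAAAAAAAAAAAAAAAAAAAAAAAAAAAAAAAAAAAAAAAAAAAAAAAAAAAAAAAAAAAAAAAAAAAAAAAAAAAAAAAAAAAAAAAAAAAAAAAAAAAAAAAAAAAAAAAAAAAAAAAAAAAAAAAAAAAAAAAAAAAAAAAAAAAAAAAAAAAAAAAAAAAAAAAAAAAAAAAAAAAAAAAAAAAAAAAAAAAAAAAAAAAAAAAAAAAAAAAAAAAAAAAAAAAAAAAAAAAAAAAAAAAAAAAAAAAAAAgAAAAAAAAADAAAAAAAAAAeAAAAAAAAAP8AAAAAAAAA/wAAAAAAAAD/AAAAAAAAAP8YAAAAAAMA/x8BgAAHA8D//8AAAA8B4AD/8AAAHwHwAP/8AAAfgfAAf/+BAH+B8AB4B+EA///wAOAAeQH///AAAAAPg///8AAAAABz///wAAAAAAP///AAAAAAAH//8AAAAAAAD//wAAAAAAAMD/AAAAAAAA8eMAAAAAAAD/4wAAAAAAAH/zAAAAAAAAf/kAAAAAAAB8eQAAAAAAAHwAAAAAAAAAfwAAAAAAAAA/gAAAAAAAAB/AAAAAgAAAD8AAAACAAAAH4A=="/>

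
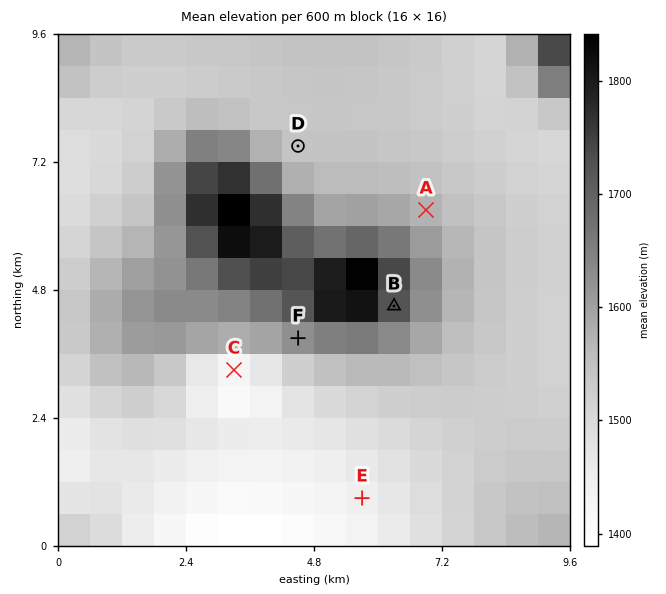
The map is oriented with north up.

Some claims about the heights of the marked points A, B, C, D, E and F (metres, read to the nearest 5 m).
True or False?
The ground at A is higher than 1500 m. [True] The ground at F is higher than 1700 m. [False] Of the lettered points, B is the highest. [True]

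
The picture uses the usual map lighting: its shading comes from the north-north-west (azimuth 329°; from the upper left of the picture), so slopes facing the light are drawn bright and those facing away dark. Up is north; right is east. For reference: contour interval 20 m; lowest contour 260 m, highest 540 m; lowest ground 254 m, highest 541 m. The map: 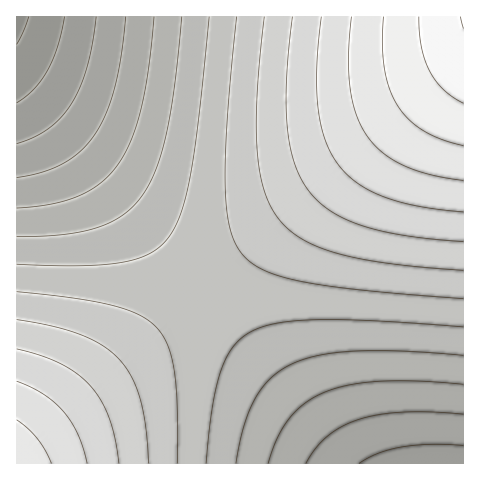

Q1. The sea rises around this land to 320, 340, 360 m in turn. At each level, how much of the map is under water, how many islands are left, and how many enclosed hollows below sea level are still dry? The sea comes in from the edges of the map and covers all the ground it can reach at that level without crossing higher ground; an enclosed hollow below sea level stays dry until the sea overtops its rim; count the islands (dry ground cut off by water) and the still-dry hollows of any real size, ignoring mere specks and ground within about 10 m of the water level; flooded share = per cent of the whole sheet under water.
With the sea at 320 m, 10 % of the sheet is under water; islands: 0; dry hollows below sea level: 0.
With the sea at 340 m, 18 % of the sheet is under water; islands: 0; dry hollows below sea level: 0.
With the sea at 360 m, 27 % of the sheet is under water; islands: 0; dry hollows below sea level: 0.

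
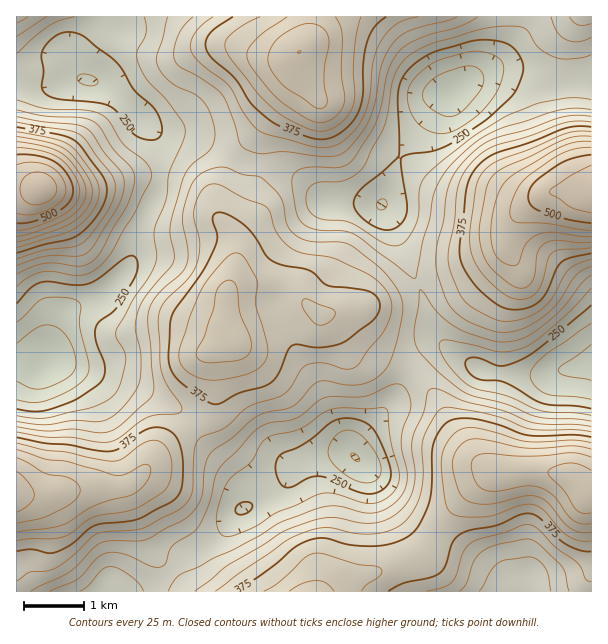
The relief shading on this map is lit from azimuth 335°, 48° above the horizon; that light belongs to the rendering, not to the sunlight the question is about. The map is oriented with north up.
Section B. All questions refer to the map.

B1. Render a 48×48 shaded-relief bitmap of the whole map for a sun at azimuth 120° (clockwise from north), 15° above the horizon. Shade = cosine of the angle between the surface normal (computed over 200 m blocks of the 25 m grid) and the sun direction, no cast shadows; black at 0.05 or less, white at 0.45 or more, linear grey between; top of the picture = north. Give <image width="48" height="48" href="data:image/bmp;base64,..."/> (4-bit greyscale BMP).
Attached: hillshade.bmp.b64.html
<image width="48" height="48" href="data:image/bmp;base64,Qk32BAAAAAAAAHYAAAAoAAAAMAAAADAAAAABAAQAAAAAAIAEAAATCwAAEwsAABAAAAAAAAAAAAAAABEREQAiIiIAMzMzAERERABVVVUAZmZmAHd3dwCIiIgAmZmZAKqqqgC7u7sAzMzMAN3d3QDu7u4A////AKvMzLmId3ZURERVRWiZmauqq7u6mIdlZ5q8zcqIeIdlRERFVWeIiJqpq8y6mYdmZpmb3cuYiJh2VERERWd3d3iImsy6qZd3d6mbzdupmZmIZUMzNFZ3ZmZ3iry7qpd3iburzdu6u6qZhlMzM0V3ZVVWiau7u5dnmru7zdy7zMu7qGQzMzVmZURFaJq7zKdmibu7vMu7zMzMyoZURERmZUMzV4mrzKhleKqqq7qrvMzd25h2VEVmZTIiRWiavLlmZ5mImZmZq7zN26mIdlZ3ZTISNFeJq6l3d5h3eIh3mrzMy6mZh3eIdUIiNFZ4iZh3d4h2d2ZVeazMu7qpiIiYdkMzM0Znd3Zmd2ZlZmVEWKu7u7u6mZqpdkMzM0VmZlREVlVEVlQzRoqqu8y6qqu5hlQzM0VmZlQzNERDRVQyNXiZq8zLu7u6h1RDNEVmZlQzNEQzRVVDRWd4mrzLvMy6mHVDNFVWZ2VDRFVDRFVERWd3mru7u8u6qpdURWZWZ3ZVVXZURFVURWd4mqqru7qqq6hmZ3dmZ4h2ZodlREVVRFaImqqru7qZq7qHeJh3eJmHd5h2VFVVQ0Z4mqq7uqmZqqqIiZmImquYiJmHVFZlQzRniaq7uqmZqqqZmaqZq8y6maqXZVZmQzRWeJqqqZqqqqqqmZmZq93bqqqYZVVlRERWd5qpmImqq7u6mImZq97tu7qYZVVEREVVaJqph4iaq8y6mHiJq97+zLqYdmVDMzRFaJqYd3iImry6h3eIms7/3MupmIdCIjM0aKqod4d3eKupdmd3ic7u7cypqqlkIiIjR5qYd4h3eJqYZWZ3eL3u7dy6q8uWQzMiNomYd4iHeJmHZVZmeL3d3u3Lq924ZUQyNXmYd3d4iIh2VFVWebzM3f/cvN3JdVVERXmYh2Z3iIdlRDRFebzLzP/+3e7KdVVVZniZmHZniHZURDM1ebu7u97////bhURVZ4iaqXZniHVERCI0aJqqqqzv///8lkNFd4iaupd3mHVERDIjV4mZmYnO///9t0I1d4eJu6mJqoZURDIzRWeIiGes7u7duWM0aIiJq6qaupdUQyIzREV3d1aKzcu7uWQ0Z4eJqqqru6hlQyEjQzNGZlV5u7qqmGVEV4iJqqqry6h2UxASMyEkVVRnq7qZh2VVVniJmaq83KmHZBABIiECNERGiaqod2VmZniJmavN7bqIdSABIiEAIkREV5qpdmZmZmeImZve/tuYdkIRIyEQElVERnmZhmd3ZmZ3iIre/+yph1QiNEMiM2ZlVWeId3d3ZVZ3eIm9//26mGVDNFVUVYiHdmd3d3iHdlZneIms3/7LqXZURWd2Z4mZiHdmZ3iIdmZneJqr3v7cuphlVWeIiJmZmId2ZmeHd2ZmeJq7ze7dy6mGZWeImaqZmId2ZVZmZmZWeKu8zd7dzLqYdmeJmcupiId2VURVVmVVV5q8zN3czMuph3eImszKmIh2ZURERVVURnmrzMzMzMy6mHd3ms3Lqph3ZlVEREVURWiau7y7vMzLqYdmiQ=="/>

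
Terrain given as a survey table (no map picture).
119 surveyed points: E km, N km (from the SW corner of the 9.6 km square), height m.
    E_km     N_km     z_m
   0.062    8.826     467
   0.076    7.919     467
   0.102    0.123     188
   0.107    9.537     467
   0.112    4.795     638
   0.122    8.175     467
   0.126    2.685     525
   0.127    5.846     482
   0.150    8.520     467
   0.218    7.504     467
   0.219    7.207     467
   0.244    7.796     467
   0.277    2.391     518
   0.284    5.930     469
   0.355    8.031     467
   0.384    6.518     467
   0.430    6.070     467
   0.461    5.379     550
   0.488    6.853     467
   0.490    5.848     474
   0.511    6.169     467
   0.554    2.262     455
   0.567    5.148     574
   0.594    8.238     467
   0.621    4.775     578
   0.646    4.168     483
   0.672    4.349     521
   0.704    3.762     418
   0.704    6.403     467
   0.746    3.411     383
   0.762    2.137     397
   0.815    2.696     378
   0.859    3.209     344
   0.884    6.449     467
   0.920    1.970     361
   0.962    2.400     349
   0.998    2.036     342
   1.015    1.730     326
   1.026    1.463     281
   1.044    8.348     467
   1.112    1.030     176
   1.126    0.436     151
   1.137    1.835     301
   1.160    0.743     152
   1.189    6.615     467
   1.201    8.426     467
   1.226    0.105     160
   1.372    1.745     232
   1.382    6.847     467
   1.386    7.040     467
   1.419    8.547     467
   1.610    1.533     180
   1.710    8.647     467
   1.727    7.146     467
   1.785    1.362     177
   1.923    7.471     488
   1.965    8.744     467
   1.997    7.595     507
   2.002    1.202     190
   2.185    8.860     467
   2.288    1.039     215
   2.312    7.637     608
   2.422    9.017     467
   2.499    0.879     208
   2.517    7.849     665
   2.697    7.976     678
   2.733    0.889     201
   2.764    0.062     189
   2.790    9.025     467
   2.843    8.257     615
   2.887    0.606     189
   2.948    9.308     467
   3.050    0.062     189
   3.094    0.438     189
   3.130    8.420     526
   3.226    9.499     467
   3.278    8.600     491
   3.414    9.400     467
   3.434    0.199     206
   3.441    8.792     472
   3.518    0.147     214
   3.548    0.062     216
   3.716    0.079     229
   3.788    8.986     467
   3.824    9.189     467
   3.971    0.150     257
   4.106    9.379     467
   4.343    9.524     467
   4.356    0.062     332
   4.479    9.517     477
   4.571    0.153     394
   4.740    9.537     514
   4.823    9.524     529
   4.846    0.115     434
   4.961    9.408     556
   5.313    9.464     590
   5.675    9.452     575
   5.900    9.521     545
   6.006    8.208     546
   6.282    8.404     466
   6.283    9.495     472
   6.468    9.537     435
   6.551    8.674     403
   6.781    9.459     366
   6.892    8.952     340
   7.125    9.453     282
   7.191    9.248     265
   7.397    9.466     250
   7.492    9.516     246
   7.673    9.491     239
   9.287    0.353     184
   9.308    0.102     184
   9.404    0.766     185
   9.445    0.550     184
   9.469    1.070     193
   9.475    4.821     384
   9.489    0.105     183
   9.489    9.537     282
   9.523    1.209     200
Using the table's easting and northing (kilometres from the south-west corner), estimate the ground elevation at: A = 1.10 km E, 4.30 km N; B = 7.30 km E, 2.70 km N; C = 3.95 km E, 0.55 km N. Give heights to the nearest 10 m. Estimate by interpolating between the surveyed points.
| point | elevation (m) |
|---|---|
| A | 470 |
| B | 370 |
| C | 310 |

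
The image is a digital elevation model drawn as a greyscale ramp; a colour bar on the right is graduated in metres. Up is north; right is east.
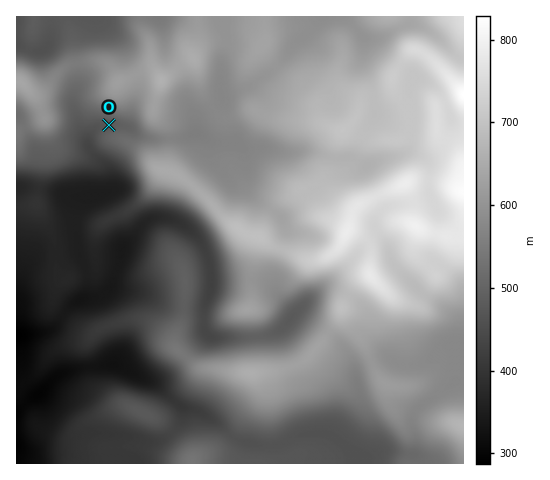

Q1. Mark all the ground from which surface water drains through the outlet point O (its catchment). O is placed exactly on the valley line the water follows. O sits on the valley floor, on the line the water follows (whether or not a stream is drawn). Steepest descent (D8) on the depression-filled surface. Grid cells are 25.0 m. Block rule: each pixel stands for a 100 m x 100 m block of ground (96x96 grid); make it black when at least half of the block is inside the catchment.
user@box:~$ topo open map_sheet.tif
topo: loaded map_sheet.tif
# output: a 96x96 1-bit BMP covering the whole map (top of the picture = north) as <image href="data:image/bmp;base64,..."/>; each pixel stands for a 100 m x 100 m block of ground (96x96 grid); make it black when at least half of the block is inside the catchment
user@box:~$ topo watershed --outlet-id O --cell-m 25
<image width="96" height="96" href="data:image/bmp;base64,Qk2+BAAAAAAAAD4AAAAoAAAAYAAAAGAAAAABAAEAAAAAAIAEAAATCwAAEwsAAAIAAAAAAAAA////AAAAAAAAAAAAAAAAAAAAAAAAAAAAAAAAAAAAAAAAAAAAAAAAAAAAAAAAAAAAAAAAAAAAAAAAAAAAAAAAAAAAAAAAAAAAAAAAAAAAAAAAAAAAAAAAAAAAAAAAAAAAAAAAAAAAAAAAAAAAAAAAAAAAAAAAAAAAAAAAAAAAAAAAAAAAAAAAAAAAAAAAAAAAAAAAAAAAAAAAAAAAAAAAAAAAAAAAAAAAAAAAAAAAAAAAAAAAAAAAAAAAAAAAAAAAAAAAAAAAAAAAAAAAAAAAAAAAAAAAAAAAAAAAAAAAAAAAAAAAAAAAAAAAAAAAAAAAAAAAAAAAAAAAAAAAAAAAAAAAAAAAAAAAAAAAAAAAAAAAAAAAAAAAAAAAAAAAAAAAAAAAAAAAAAAAAAAAAAAAAAAAAAAAAAAAAAAAAAAAAAAAAAAAAAAAAAAAAAAAAAAAAAAAAAAAAAAAAAAAAAAAAAAAAAAAAAAAAAAAAAAAAAAAAAAAAAAAAAAAAAAAAAAAAAAAAAAAAAAAAAAAAAAAAAAAAAAAAAAAAAAAAAAAAAAAAAAAAAAAAAAAAAAAAAAAAAAAAAAAAAAAAAAAAAAAAAAAAAAAAAAAAAAAAAAAAAAAAAAAAAAAAAAAAAAAAAAAAAAAAAAAAAAAAAAAAAAAAAAAAAAAAAAAAAAAAAAAAAAAAAAAAAAAAAAAAAAAAAAAAAAAAAAAAAAAAAAAAAAAD+AAAAAAAAAAAAAAP/AAAAAAAAAAAAAB//gAAAAAAAAAAAAD//wAAAAAAAAAAAAP//wAAAcAAAAAAAB///4AAH8AAAAAAAH///4AA/8AAAAAAAP///8AB/8AAAAAAAf///8AB/8AAAAAAA////8AB/8AAAAAAB////8AB/8AAAAAAD////+AB/8AAAAAAH/////wB/8AAAAAAP/////8B/8AAAAAAf//////D/8AAAAAA///////3/8AAAAAB/////////8AAAAAH/////////8AAAAAf/////////8AAAAD//////////8AAAAH//////////8AAAAP//////////8AAAAf//////////4AAAA///////////wAAAB///////////gAAAH////////+P+AAAAP///////+AAAAAAAf///////sAAAAAAA///////+AAAAAAAAH//////8AAAAAAAAH//////4AAAAAAAAH//////4AAAAAAAAH//////4AAAAAAAAH//////wAAAAAAAAH//////gAAAAAAAAP//////AAAAAAAAAP/////+AAAAAAAAAP/////8AAAAAAAAAH+////wAAAAAAAAAA8f///gAAAAAAAAAAAP///AAAAAAAAAAAAH//+AAAAAAAAAAAAD//8AAAAAAAAAAAAA//4AAAAAAAAAAAAAf/4AAAAAAAAAAAAAP/wAAAAAAAAAAAAAH/gAAAAAAAAAAAAAAAAAAAAAAAAAAAAAAAAAAAAAAAAAAAAAAAAAAAAAAAAAAAAAAAAAAAAAAAAAAAAAAAAAAAAAAA="/>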